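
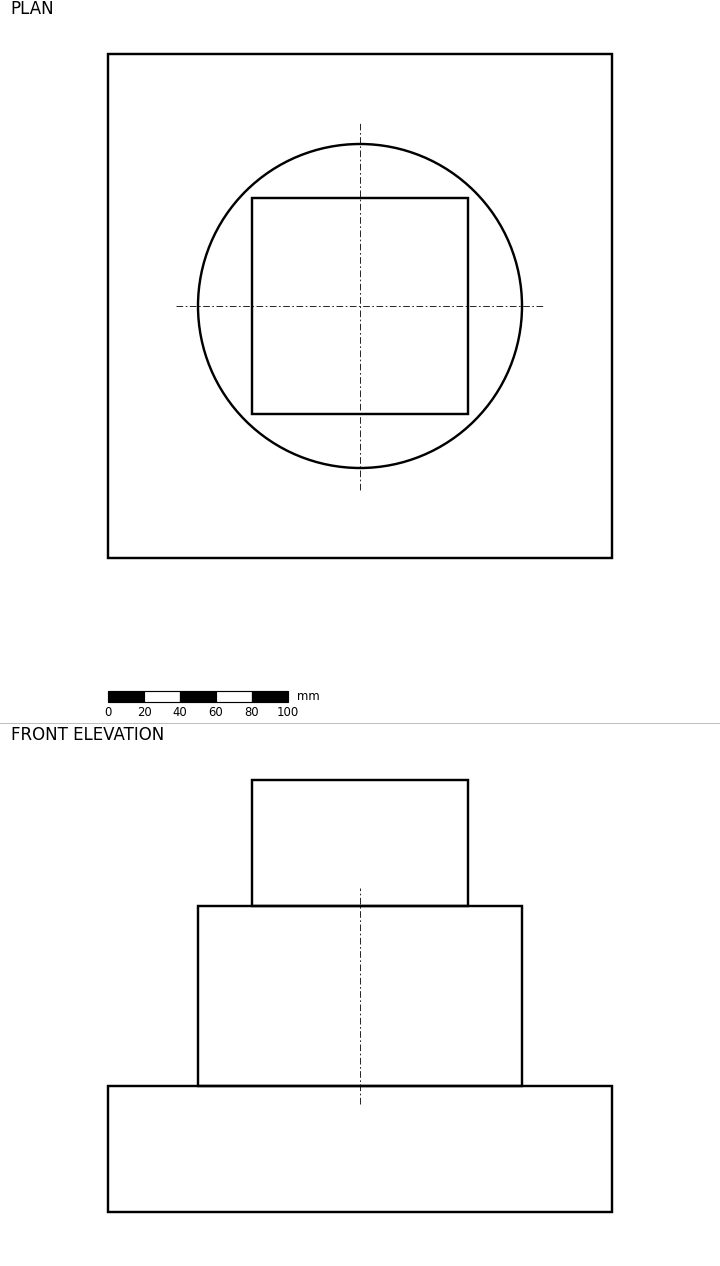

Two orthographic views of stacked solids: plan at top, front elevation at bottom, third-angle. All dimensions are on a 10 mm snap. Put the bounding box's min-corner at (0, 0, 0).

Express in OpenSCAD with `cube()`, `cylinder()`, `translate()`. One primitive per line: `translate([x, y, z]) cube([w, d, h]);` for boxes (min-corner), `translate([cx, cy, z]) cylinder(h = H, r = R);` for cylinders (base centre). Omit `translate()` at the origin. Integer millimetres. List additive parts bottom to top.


cube([280, 280, 70]);
translate([140, 140, 70]) cylinder(h = 100, r = 90);
translate([80, 80, 170]) cube([120, 120, 70]);


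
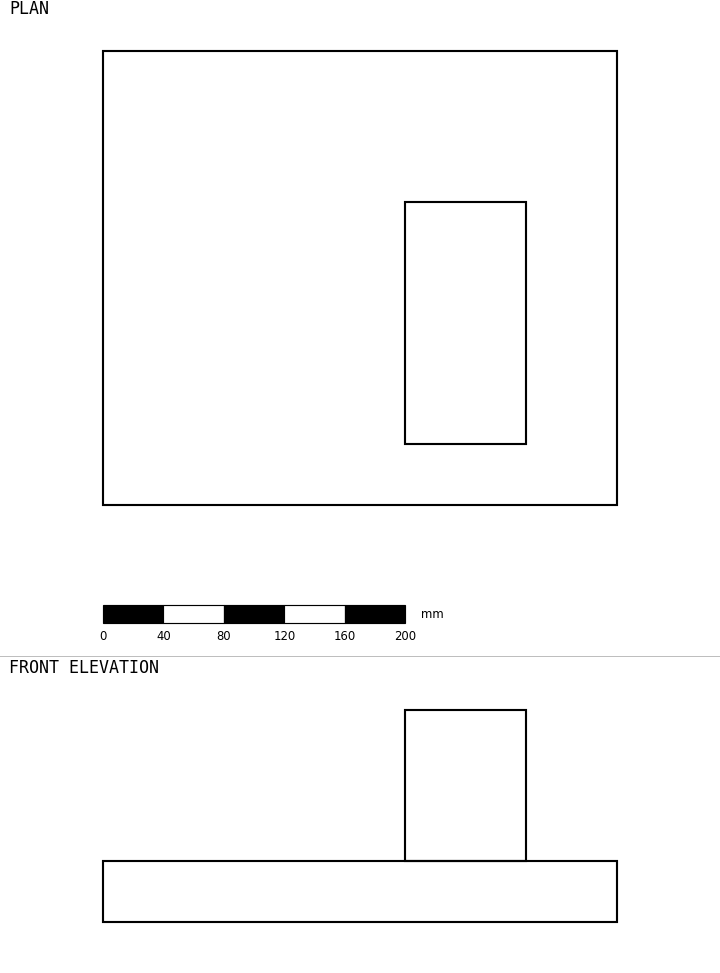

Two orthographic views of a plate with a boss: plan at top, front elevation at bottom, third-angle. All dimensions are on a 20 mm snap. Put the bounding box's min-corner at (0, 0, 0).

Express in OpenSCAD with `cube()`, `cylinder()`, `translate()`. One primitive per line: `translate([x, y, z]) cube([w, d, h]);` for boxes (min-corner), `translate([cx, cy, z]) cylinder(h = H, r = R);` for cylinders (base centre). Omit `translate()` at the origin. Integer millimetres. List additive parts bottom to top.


cube([340, 300, 40]);
translate([200, 40, 40]) cube([80, 160, 100]);


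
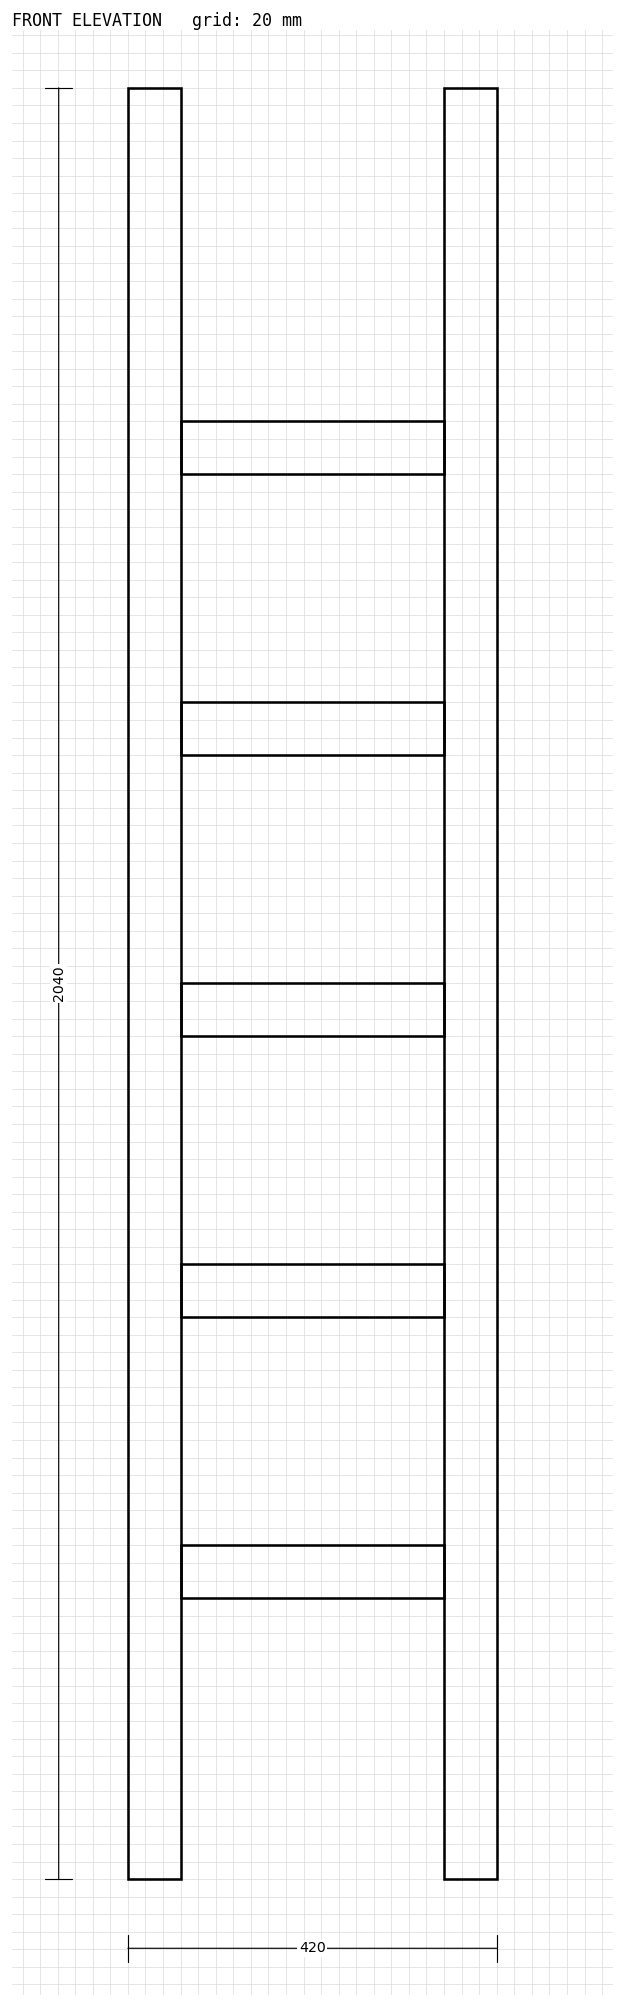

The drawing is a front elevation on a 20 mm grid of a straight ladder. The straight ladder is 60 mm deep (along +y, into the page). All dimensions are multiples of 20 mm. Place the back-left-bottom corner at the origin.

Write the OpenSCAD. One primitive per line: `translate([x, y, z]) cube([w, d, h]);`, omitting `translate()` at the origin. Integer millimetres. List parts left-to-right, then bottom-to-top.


cube([60, 60, 2040]);
translate([60, 0, 320]) cube([300, 60, 60]);
translate([60, 0, 640]) cube([300, 60, 60]);
translate([60, 0, 960]) cube([300, 60, 60]);
translate([60, 0, 1280]) cube([300, 60, 60]);
translate([60, 0, 1600]) cube([300, 60, 60]);
translate([360, 0, 0]) cube([60, 60, 2040]);


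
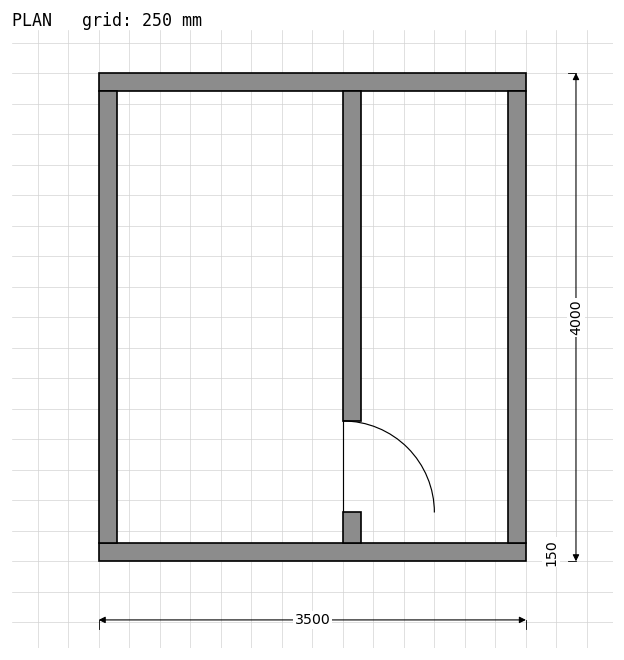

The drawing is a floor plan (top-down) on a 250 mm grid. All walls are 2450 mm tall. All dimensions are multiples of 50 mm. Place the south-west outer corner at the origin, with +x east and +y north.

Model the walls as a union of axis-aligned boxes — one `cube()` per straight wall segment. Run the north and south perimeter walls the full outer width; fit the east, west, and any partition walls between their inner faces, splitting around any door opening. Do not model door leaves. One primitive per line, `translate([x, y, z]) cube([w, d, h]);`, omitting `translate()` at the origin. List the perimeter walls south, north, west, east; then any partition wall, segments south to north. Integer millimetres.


cube([3500, 150, 2450]);
translate([0, 3850, 0]) cube([3500, 150, 2450]);
translate([0, 150, 0]) cube([150, 3700, 2450]);
translate([3350, 150, 0]) cube([150, 3700, 2450]);
translate([2000, 150, 0]) cube([150, 250, 2450]);
translate([2000, 1150, 0]) cube([150, 2700, 2450]);


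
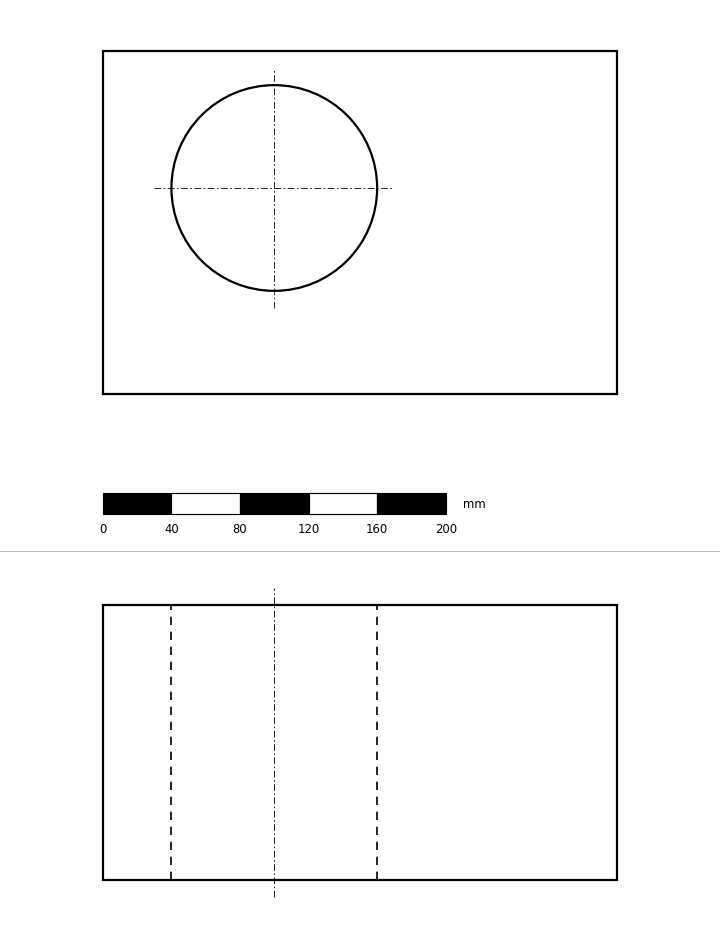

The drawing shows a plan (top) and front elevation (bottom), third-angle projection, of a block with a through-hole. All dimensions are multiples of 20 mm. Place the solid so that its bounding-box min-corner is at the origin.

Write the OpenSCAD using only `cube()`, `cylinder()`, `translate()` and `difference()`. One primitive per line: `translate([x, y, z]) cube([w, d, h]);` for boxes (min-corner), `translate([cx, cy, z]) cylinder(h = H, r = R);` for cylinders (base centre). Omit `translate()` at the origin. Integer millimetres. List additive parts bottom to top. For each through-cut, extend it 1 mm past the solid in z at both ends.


difference() {
  cube([300, 200, 160]);
  translate([100, 120, -1]) cylinder(h = 162, r = 60);
}


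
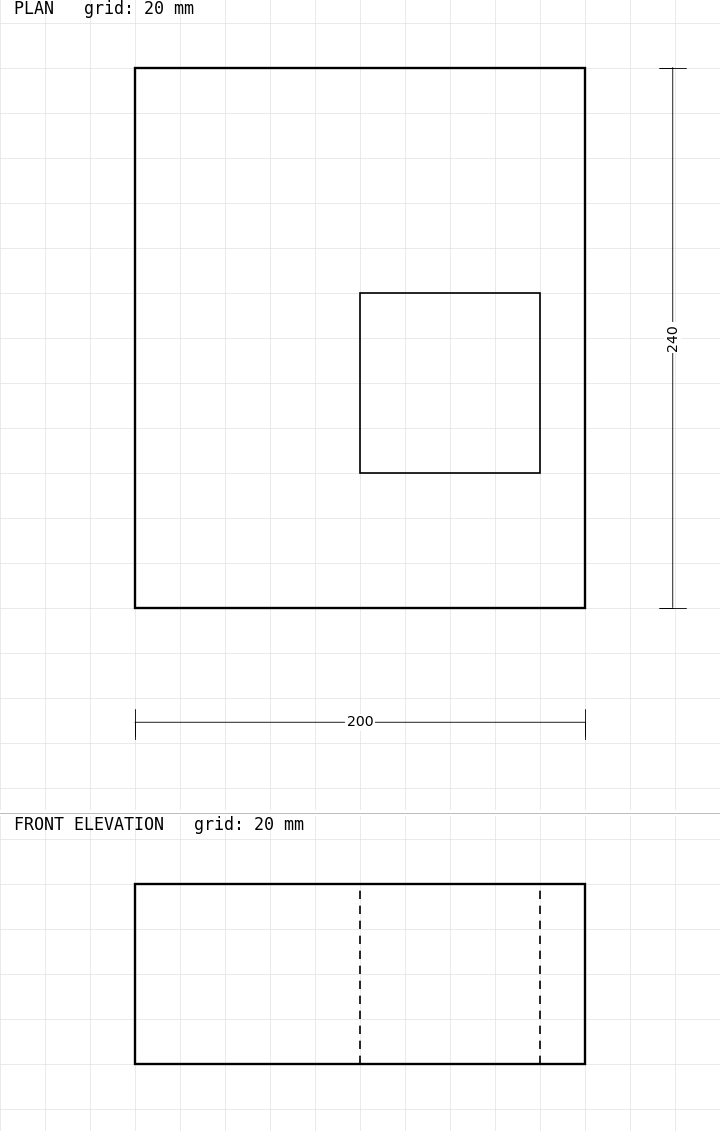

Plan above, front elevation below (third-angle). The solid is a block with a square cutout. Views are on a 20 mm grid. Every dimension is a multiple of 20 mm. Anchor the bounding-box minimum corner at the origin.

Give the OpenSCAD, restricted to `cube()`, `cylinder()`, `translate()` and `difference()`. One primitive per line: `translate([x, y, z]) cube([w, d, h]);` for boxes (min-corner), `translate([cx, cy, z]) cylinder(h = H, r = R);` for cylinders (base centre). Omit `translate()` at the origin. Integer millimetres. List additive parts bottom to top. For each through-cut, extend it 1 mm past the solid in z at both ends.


difference() {
  cube([200, 240, 80]);
  translate([100, 60, -1]) cube([80, 80, 82]);
}


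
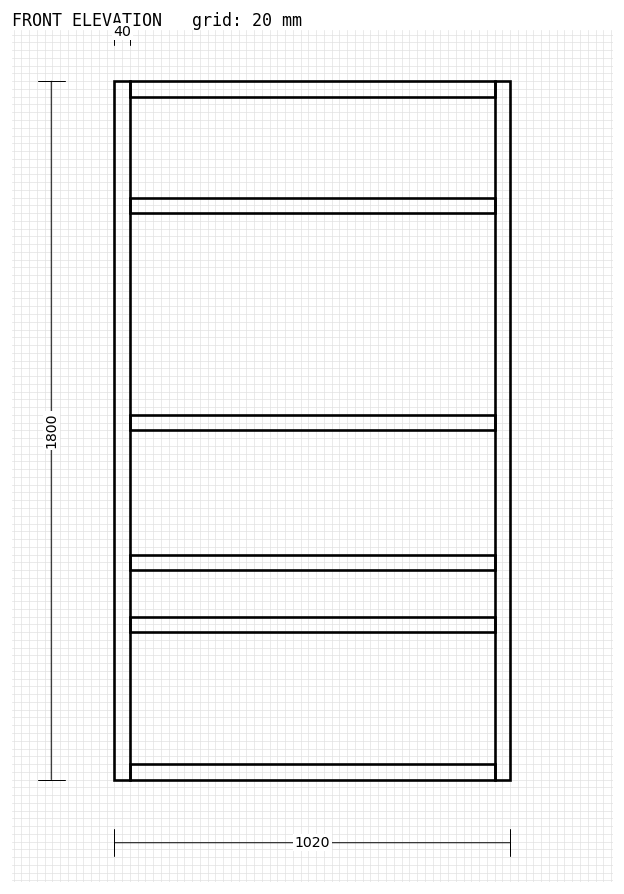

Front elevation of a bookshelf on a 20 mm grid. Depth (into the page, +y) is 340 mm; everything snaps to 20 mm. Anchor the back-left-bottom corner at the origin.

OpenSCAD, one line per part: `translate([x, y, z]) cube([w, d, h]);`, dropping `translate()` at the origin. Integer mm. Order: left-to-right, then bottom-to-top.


cube([40, 340, 1800]);
translate([40, 0, 0]) cube([940, 340, 40]);
translate([40, 0, 380]) cube([940, 340, 40]);
translate([40, 0, 540]) cube([940, 340, 40]);
translate([40, 0, 900]) cube([940, 340, 40]);
translate([40, 0, 1460]) cube([940, 340, 40]);
translate([40, 0, 1760]) cube([940, 340, 40]);
translate([980, 0, 0]) cube([40, 340, 1800]);


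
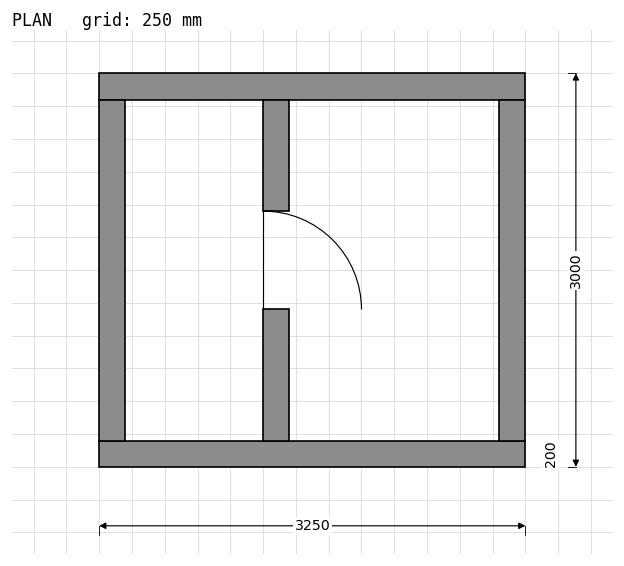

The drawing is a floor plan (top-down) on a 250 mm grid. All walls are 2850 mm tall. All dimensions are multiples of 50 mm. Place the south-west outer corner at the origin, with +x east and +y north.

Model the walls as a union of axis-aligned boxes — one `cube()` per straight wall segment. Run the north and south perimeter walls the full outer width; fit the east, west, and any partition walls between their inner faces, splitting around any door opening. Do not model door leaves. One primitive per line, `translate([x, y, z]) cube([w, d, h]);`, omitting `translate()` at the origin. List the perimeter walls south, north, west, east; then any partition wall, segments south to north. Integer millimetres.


cube([3250, 200, 2850]);
translate([0, 2800, 0]) cube([3250, 200, 2850]);
translate([0, 200, 0]) cube([200, 2600, 2850]);
translate([3050, 200, 0]) cube([200, 2600, 2850]);
translate([1250, 200, 0]) cube([200, 1000, 2850]);
translate([1250, 1950, 0]) cube([200, 850, 2850]);


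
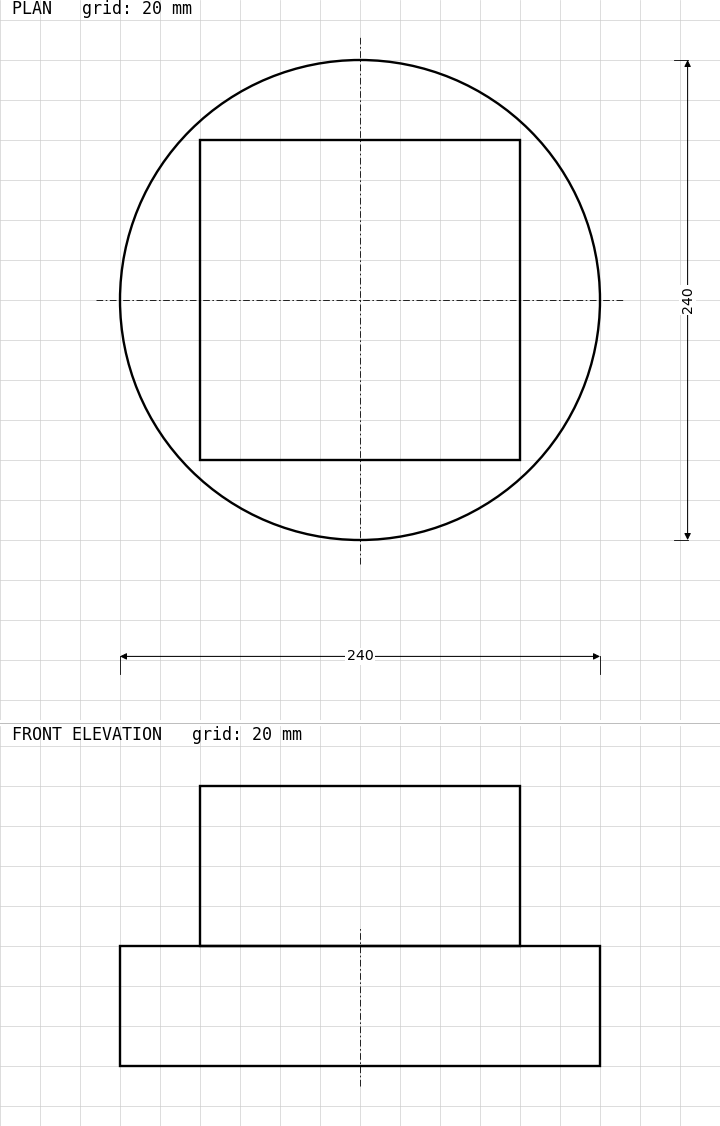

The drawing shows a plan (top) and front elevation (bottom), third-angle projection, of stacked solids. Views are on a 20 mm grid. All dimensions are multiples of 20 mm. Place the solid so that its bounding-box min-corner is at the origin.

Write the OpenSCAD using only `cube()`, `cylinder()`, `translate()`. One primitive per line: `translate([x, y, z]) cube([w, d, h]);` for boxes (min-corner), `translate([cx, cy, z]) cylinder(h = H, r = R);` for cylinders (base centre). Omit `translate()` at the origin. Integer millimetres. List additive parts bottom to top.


translate([120, 120, 0]) cylinder(h = 60, r = 120);
translate([40, 40, 60]) cube([160, 160, 80]);


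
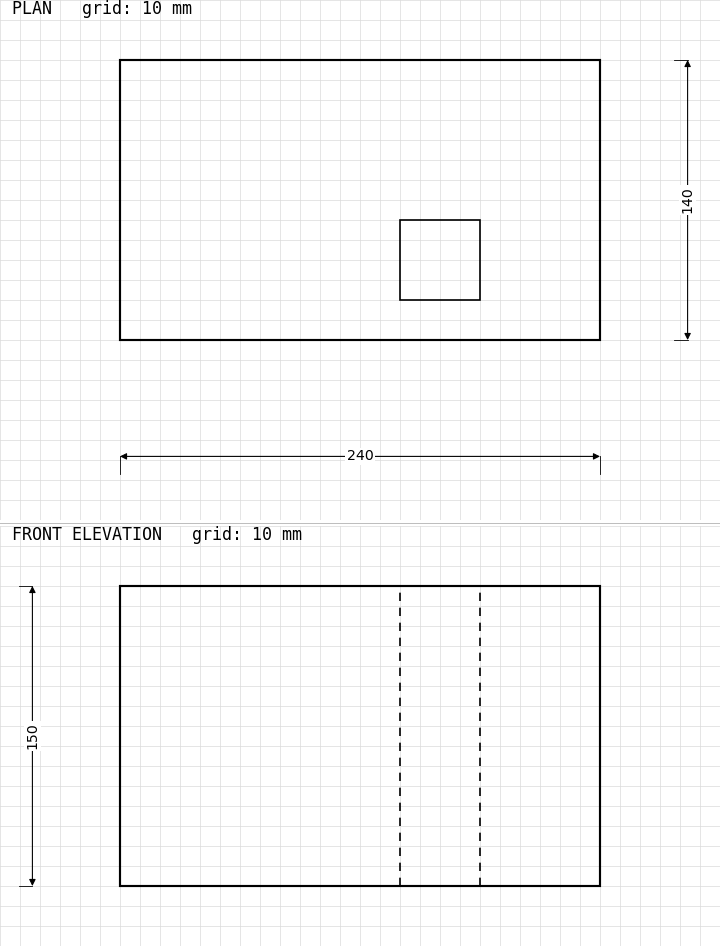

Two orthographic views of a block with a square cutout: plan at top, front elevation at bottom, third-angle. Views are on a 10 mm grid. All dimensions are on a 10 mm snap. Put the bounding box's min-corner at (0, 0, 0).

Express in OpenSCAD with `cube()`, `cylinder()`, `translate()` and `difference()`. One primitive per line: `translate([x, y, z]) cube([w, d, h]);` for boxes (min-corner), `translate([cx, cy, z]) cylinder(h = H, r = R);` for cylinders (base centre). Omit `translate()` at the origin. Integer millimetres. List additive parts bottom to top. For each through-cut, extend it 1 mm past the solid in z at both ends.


difference() {
  cube([240, 140, 150]);
  translate([140, 20, -1]) cube([40, 40, 152]);
}


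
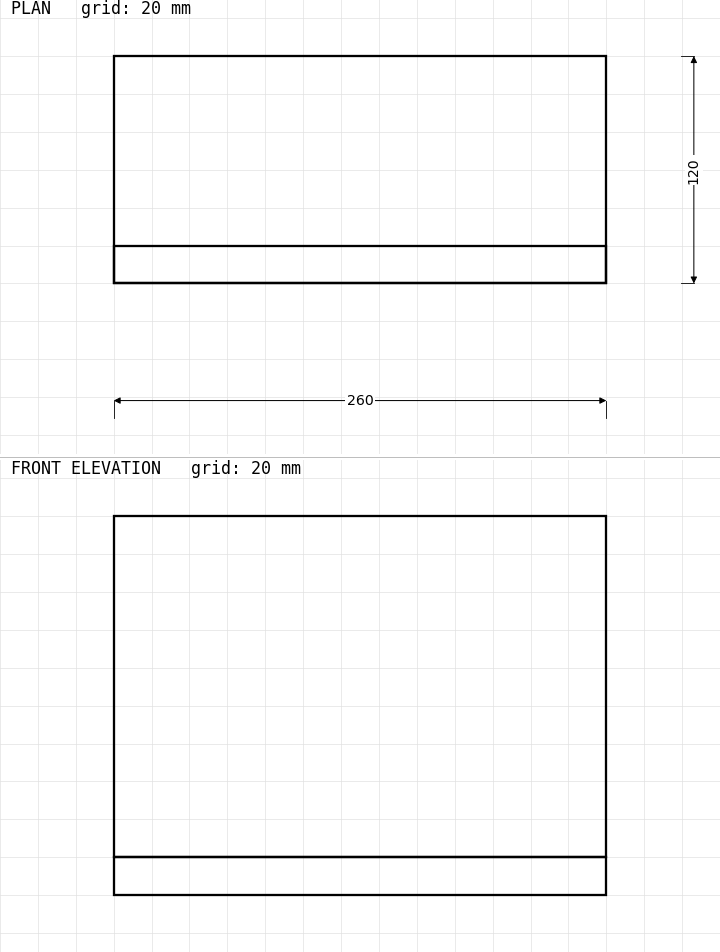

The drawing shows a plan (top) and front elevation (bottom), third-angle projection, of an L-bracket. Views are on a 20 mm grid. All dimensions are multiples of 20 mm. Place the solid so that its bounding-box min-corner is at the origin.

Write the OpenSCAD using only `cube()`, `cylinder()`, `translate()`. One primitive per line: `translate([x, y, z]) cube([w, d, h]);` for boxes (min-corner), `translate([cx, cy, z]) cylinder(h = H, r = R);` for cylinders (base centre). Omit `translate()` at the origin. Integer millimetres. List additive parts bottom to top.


cube([260, 120, 20]);
translate([0, 0, 20]) cube([260, 20, 180]);


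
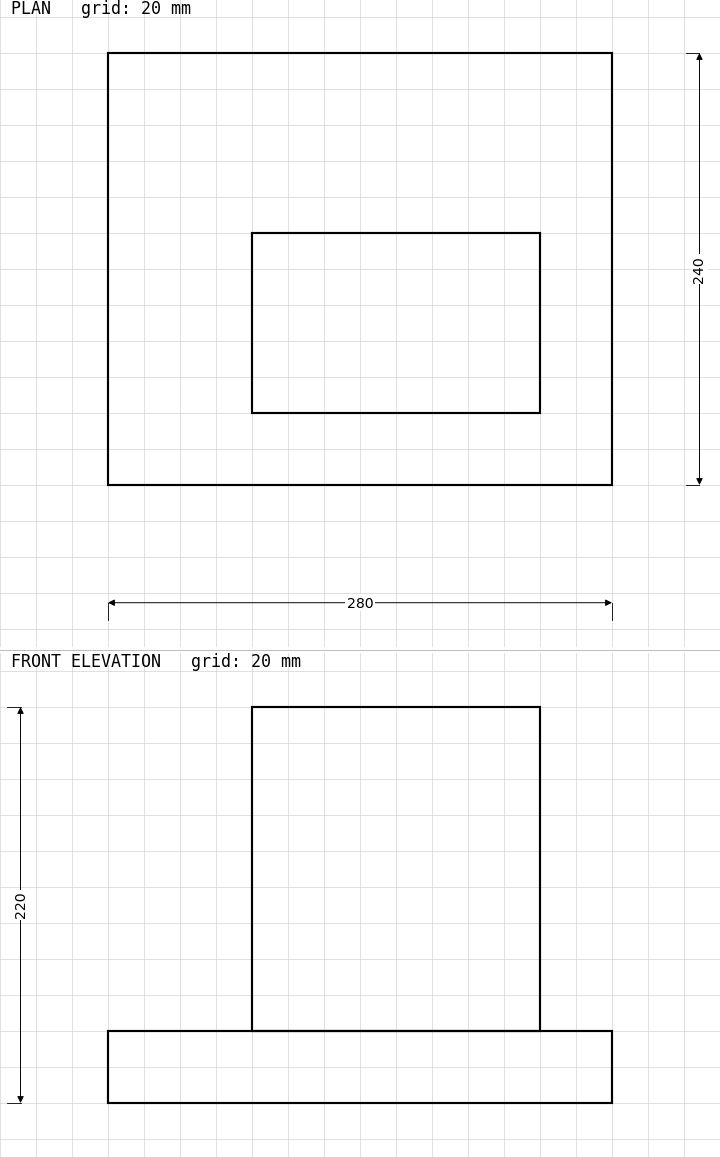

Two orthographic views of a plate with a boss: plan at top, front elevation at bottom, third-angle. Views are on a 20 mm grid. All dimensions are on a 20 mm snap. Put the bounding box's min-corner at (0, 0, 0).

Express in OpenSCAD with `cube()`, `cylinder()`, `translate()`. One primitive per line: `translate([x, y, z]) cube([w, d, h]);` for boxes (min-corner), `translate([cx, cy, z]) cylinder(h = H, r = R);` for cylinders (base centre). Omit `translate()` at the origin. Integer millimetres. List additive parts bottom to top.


cube([280, 240, 40]);
translate([80, 40, 40]) cube([160, 100, 180]);


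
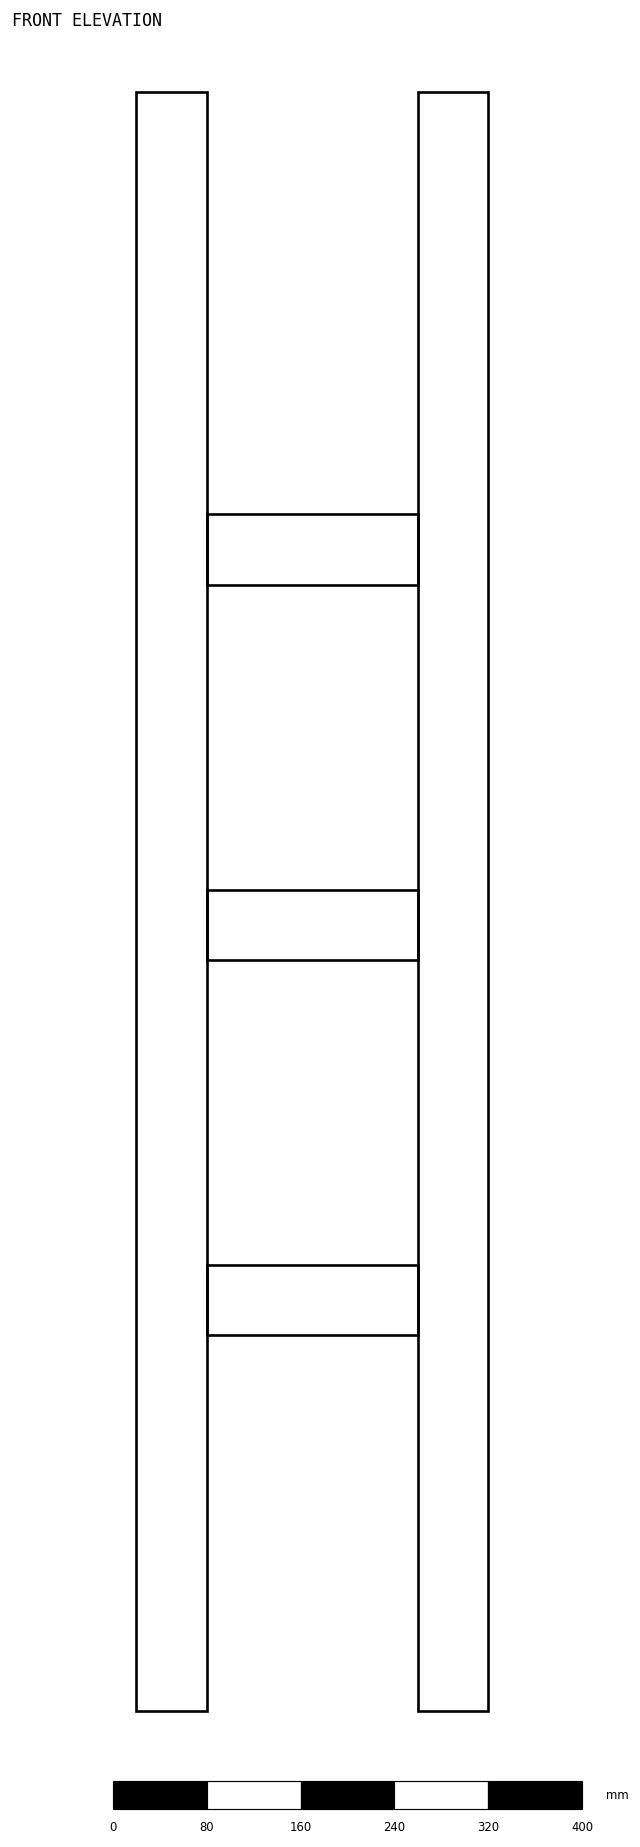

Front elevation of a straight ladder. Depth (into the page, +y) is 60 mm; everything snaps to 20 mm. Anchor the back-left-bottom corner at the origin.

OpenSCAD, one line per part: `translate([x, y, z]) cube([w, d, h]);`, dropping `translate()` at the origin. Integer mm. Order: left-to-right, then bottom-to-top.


cube([60, 60, 1380]);
translate([60, 0, 320]) cube([180, 60, 60]);
translate([60, 0, 640]) cube([180, 60, 60]);
translate([60, 0, 960]) cube([180, 60, 60]);
translate([240, 0, 0]) cube([60, 60, 1380]);


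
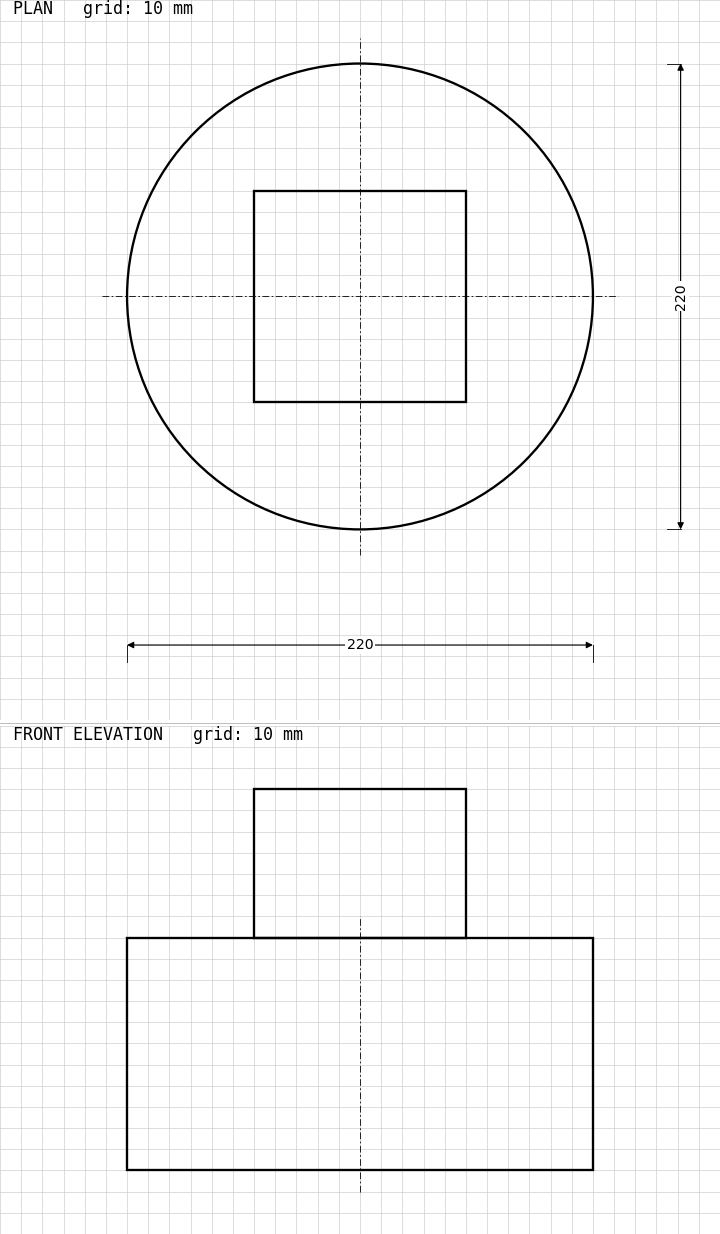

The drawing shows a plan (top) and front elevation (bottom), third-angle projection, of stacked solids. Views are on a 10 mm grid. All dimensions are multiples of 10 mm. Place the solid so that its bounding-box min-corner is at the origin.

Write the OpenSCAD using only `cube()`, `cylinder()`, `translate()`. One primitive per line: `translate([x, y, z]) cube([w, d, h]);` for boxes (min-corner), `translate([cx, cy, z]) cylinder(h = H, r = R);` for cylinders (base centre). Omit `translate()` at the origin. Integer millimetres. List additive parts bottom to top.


translate([110, 110, 0]) cylinder(h = 110, r = 110);
translate([60, 60, 110]) cube([100, 100, 70]);


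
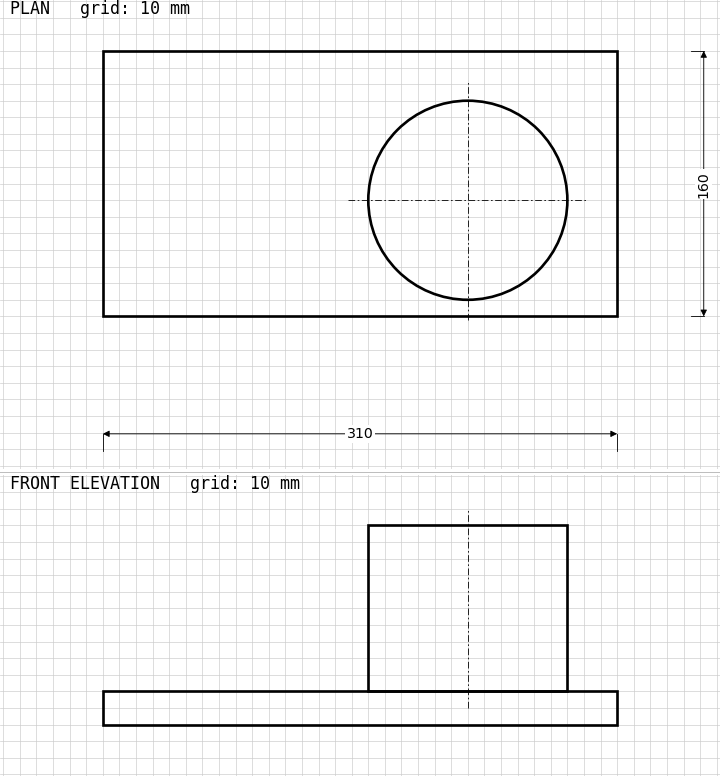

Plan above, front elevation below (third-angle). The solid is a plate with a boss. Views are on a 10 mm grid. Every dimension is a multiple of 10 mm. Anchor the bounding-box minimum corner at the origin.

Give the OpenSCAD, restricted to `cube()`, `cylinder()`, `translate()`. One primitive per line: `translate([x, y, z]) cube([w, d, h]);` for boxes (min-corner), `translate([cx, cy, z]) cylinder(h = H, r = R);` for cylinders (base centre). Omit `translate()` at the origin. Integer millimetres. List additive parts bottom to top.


cube([310, 160, 20]);
translate([220, 70, 20]) cylinder(h = 100, r = 60);


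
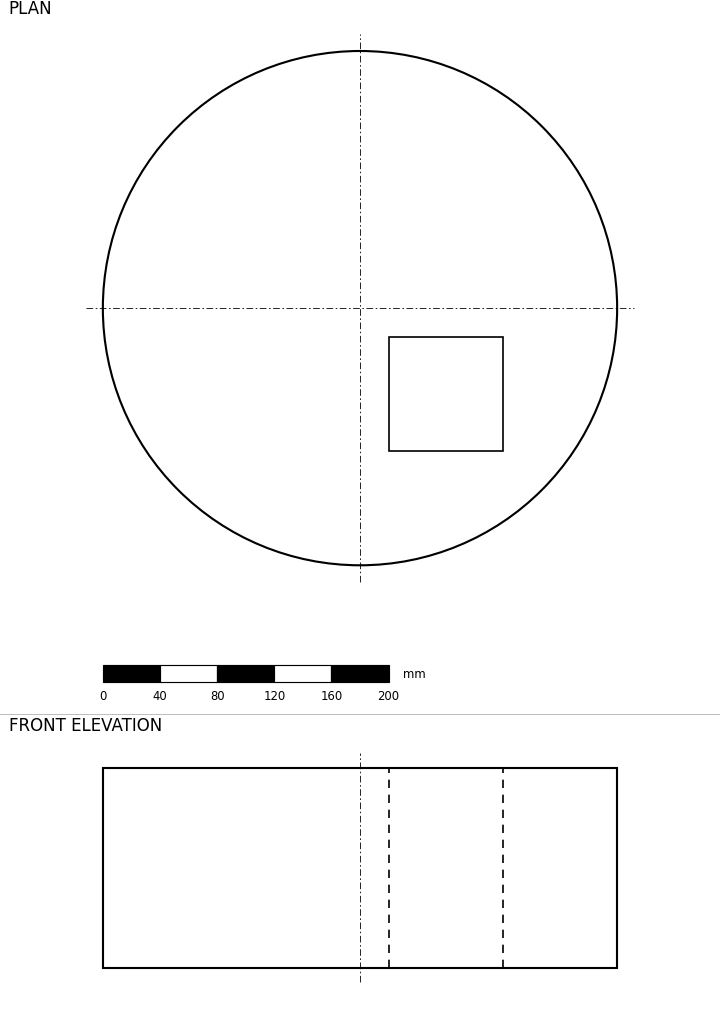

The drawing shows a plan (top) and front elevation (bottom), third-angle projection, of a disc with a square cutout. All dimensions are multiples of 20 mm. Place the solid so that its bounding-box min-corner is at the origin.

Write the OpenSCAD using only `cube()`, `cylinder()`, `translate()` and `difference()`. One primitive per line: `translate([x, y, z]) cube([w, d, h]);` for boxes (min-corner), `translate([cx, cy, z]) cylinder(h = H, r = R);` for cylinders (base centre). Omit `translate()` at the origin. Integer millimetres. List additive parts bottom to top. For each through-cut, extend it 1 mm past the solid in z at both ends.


difference() {
  translate([180, 180, 0]) cylinder(h = 140, r = 180);
  translate([200, 80, -1]) cube([80, 80, 142]);
}


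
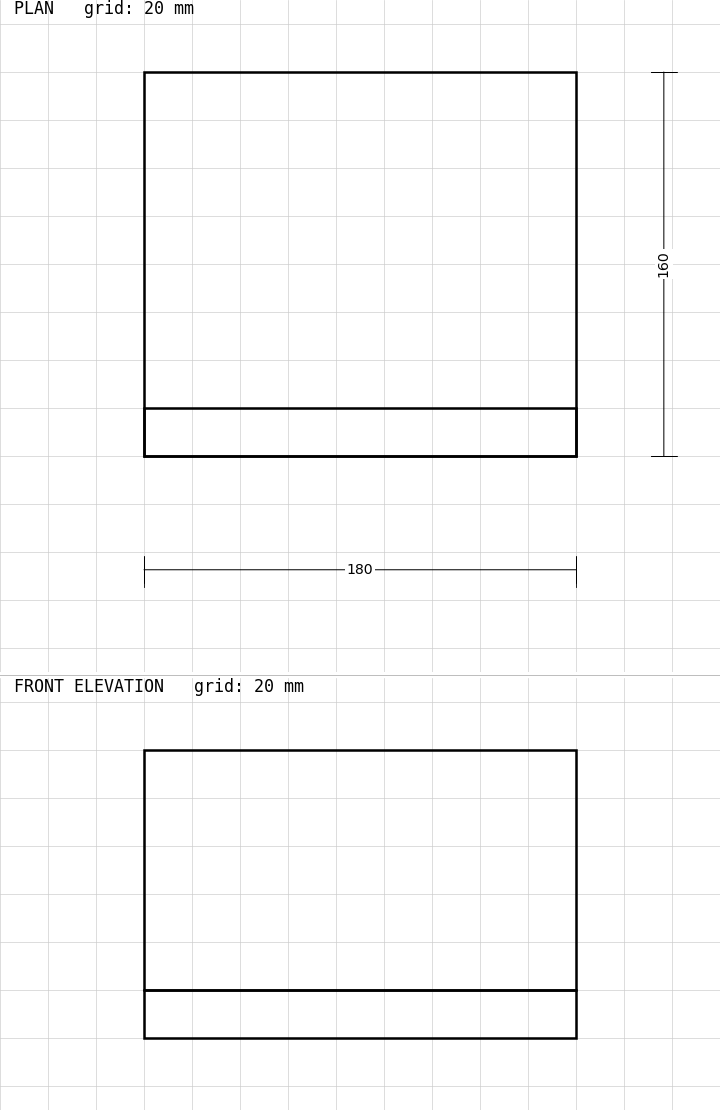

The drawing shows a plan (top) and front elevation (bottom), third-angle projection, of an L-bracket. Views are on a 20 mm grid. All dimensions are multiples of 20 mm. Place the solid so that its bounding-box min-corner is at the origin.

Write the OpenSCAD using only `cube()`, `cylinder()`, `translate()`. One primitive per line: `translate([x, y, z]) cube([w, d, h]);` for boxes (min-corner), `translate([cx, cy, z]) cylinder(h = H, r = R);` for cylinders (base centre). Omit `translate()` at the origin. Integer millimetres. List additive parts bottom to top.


cube([180, 160, 20]);
translate([0, 0, 20]) cube([180, 20, 100]);


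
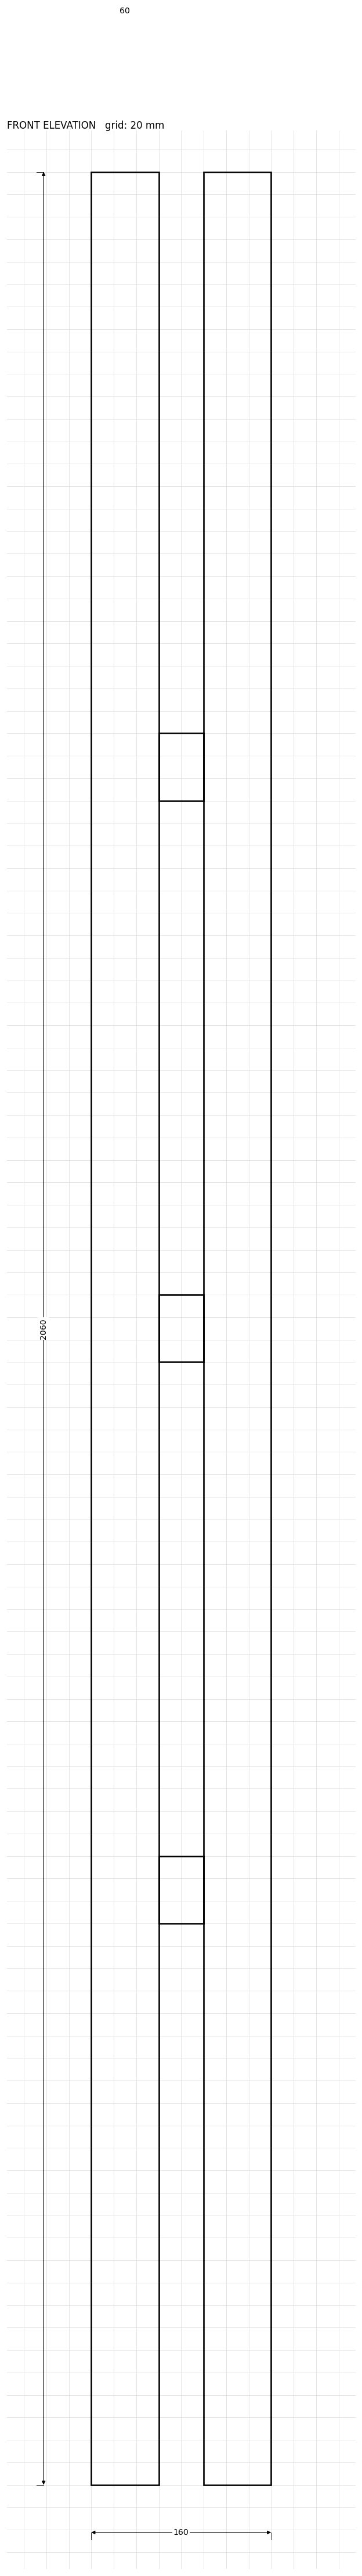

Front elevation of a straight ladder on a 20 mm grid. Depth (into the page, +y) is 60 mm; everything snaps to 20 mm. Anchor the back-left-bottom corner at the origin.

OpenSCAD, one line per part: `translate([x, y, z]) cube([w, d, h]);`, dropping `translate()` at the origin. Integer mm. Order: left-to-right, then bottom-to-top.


cube([60, 60, 2060]);
translate([60, 0, 500]) cube([40, 60, 60]);
translate([60, 0, 1000]) cube([40, 60, 60]);
translate([60, 0, 1500]) cube([40, 60, 60]);
translate([100, 0, 0]) cube([60, 60, 2060]);


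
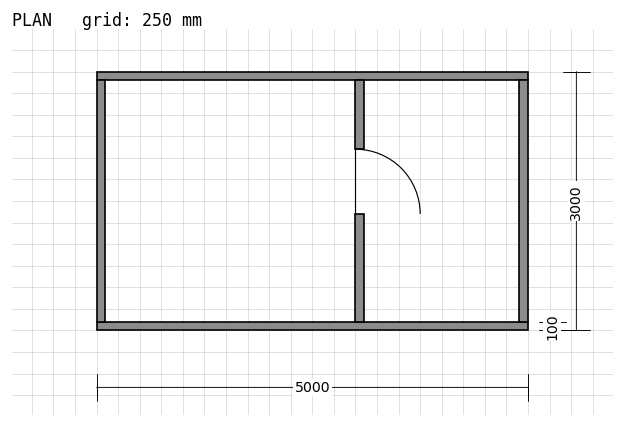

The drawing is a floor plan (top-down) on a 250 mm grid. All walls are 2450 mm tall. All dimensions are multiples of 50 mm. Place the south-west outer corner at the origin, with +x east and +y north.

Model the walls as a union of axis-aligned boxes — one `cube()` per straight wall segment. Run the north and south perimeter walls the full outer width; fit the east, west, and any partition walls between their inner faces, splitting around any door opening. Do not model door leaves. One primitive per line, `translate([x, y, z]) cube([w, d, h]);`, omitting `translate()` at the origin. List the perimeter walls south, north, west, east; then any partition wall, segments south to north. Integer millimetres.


cube([5000, 100, 2450]);
translate([0, 2900, 0]) cube([5000, 100, 2450]);
translate([0, 100, 0]) cube([100, 2800, 2450]);
translate([4900, 100, 0]) cube([100, 2800, 2450]);
translate([3000, 100, 0]) cube([100, 1250, 2450]);
translate([3000, 2100, 0]) cube([100, 800, 2450]);


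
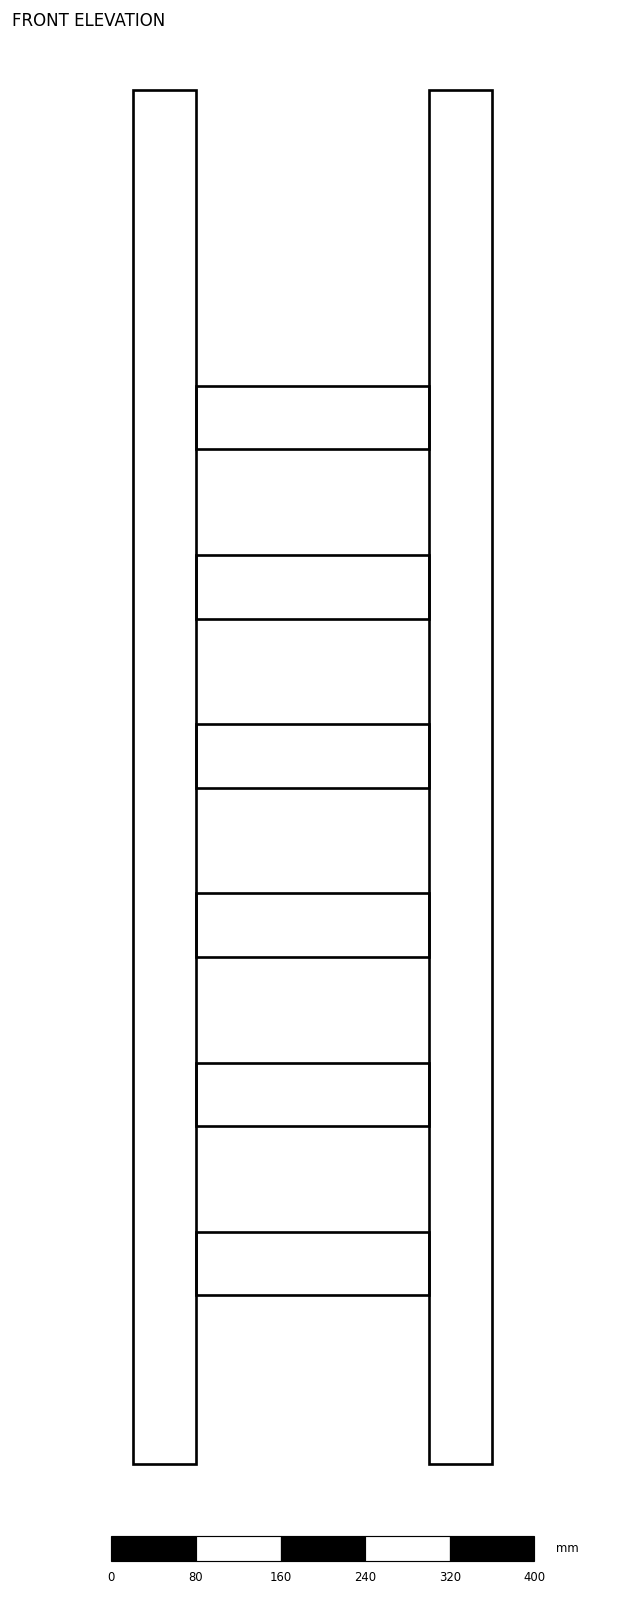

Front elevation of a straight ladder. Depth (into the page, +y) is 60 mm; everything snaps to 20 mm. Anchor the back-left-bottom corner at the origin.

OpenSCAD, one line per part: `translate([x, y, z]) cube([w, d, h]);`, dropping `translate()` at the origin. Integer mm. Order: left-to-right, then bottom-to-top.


cube([60, 60, 1300]);
translate([60, 0, 160]) cube([220, 60, 60]);
translate([60, 0, 320]) cube([220, 60, 60]);
translate([60, 0, 480]) cube([220, 60, 60]);
translate([60, 0, 640]) cube([220, 60, 60]);
translate([60, 0, 800]) cube([220, 60, 60]);
translate([60, 0, 960]) cube([220, 60, 60]);
translate([280, 0, 0]) cube([60, 60, 1300]);


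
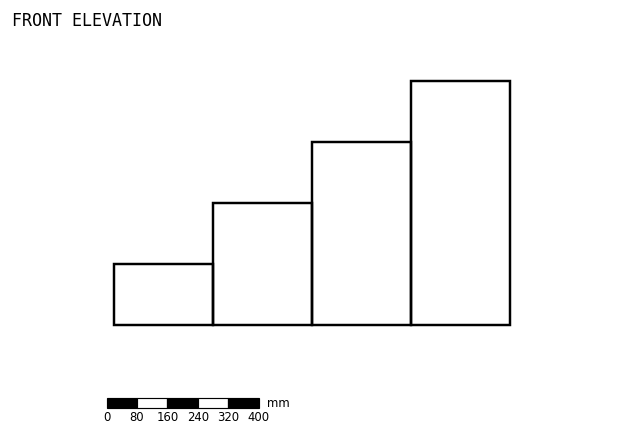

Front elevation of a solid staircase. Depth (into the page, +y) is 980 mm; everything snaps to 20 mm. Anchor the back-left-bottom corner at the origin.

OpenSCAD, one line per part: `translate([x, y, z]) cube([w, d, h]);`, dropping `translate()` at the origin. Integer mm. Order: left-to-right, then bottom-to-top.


cube([260, 980, 160]);
translate([260, 0, 0]) cube([260, 980, 320]);
translate([520, 0, 0]) cube([260, 980, 480]);
translate([780, 0, 0]) cube([260, 980, 640]);


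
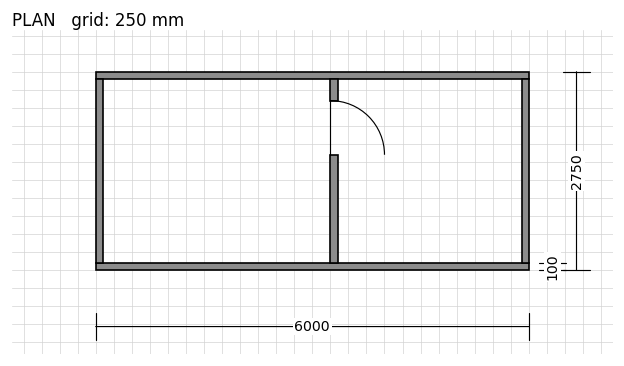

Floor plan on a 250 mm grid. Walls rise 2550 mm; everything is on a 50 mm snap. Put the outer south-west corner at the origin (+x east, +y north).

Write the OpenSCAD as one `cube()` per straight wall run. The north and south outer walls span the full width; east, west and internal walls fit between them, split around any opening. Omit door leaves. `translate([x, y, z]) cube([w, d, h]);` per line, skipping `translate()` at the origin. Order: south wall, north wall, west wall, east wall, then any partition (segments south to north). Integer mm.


cube([6000, 100, 2550]);
translate([0, 2650, 0]) cube([6000, 100, 2550]);
translate([0, 100, 0]) cube([100, 2550, 2550]);
translate([5900, 100, 0]) cube([100, 2550, 2550]);
translate([3250, 100, 0]) cube([100, 1500, 2550]);
translate([3250, 2350, 0]) cube([100, 300, 2550]);


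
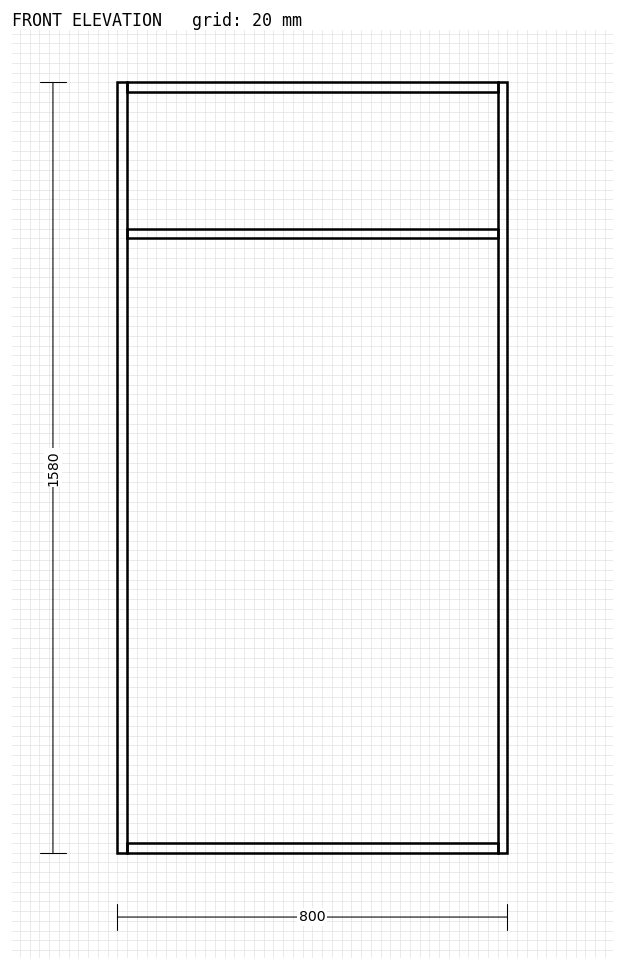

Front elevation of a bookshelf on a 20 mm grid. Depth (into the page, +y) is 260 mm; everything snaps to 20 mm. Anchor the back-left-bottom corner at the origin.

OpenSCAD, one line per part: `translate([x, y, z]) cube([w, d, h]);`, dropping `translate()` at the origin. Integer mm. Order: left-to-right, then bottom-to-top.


cube([20, 260, 1580]);
translate([20, 0, 0]) cube([760, 260, 20]);
translate([20, 0, 1260]) cube([760, 260, 20]);
translate([20, 0, 1560]) cube([760, 260, 20]);
translate([780, 0, 0]) cube([20, 260, 1580]);


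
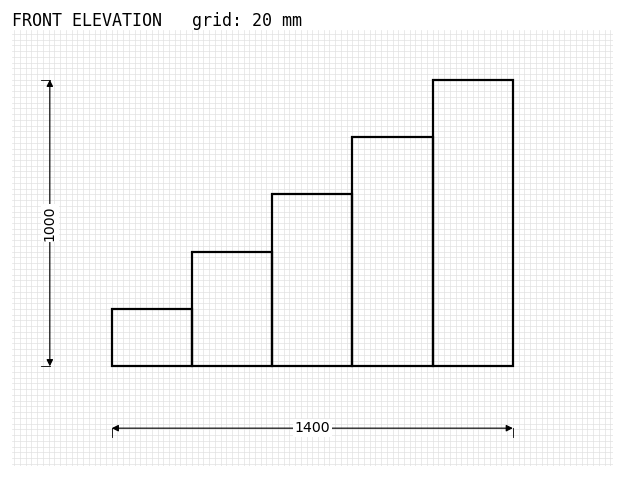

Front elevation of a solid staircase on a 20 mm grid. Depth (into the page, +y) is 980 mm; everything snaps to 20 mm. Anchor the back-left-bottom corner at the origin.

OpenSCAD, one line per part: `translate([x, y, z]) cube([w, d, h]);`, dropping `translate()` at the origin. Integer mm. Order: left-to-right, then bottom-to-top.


cube([280, 980, 200]);
translate([280, 0, 0]) cube([280, 980, 400]);
translate([560, 0, 0]) cube([280, 980, 600]);
translate([840, 0, 0]) cube([280, 980, 800]);
translate([1120, 0, 0]) cube([280, 980, 1000]);


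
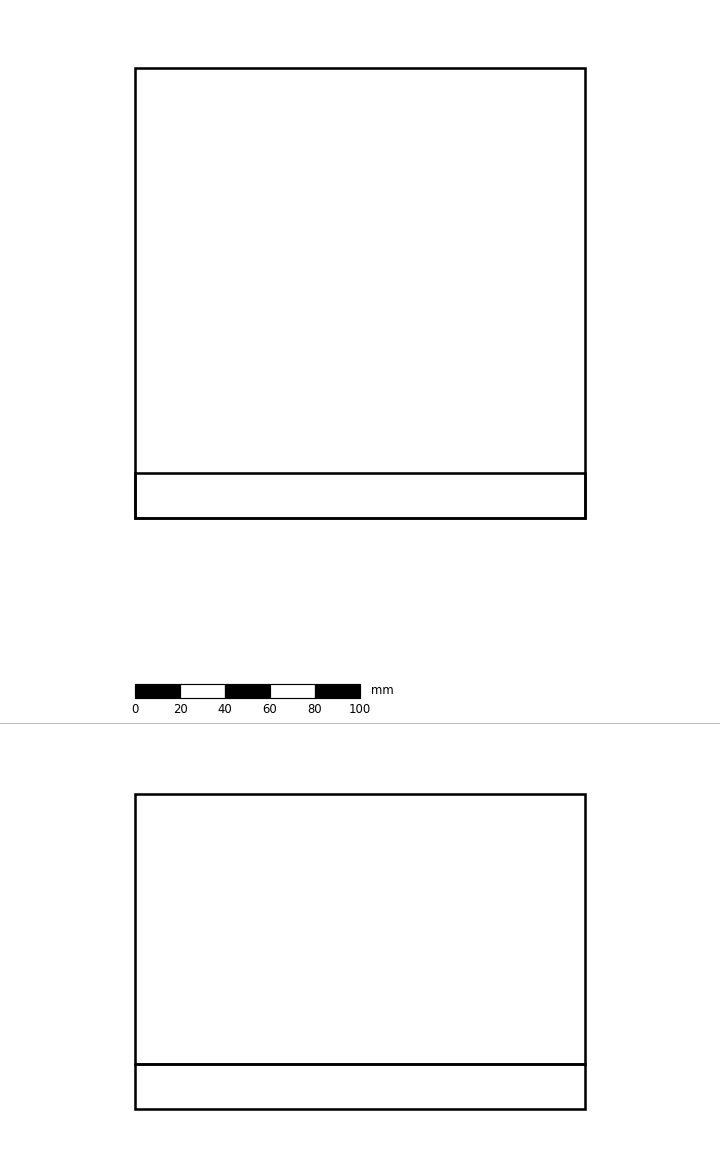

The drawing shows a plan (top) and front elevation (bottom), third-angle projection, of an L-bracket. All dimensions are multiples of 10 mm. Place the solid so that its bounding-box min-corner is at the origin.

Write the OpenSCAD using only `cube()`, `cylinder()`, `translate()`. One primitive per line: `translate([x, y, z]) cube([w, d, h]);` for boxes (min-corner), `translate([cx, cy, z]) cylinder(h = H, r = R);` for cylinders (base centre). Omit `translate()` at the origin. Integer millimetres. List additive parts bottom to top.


cube([200, 200, 20]);
translate([0, 0, 20]) cube([200, 20, 120]);


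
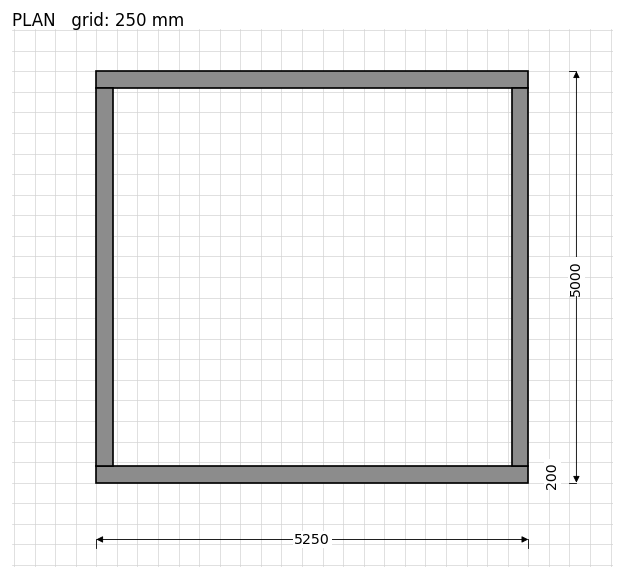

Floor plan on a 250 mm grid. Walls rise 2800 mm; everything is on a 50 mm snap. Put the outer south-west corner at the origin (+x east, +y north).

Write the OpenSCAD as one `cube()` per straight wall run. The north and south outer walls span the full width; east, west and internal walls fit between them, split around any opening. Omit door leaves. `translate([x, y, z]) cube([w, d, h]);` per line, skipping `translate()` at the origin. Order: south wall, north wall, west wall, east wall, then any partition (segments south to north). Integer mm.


cube([5250, 200, 2800]);
translate([0, 4800, 0]) cube([5250, 200, 2800]);
translate([0, 200, 0]) cube([200, 4600, 2800]);
translate([5050, 200, 0]) cube([200, 4600, 2800]);


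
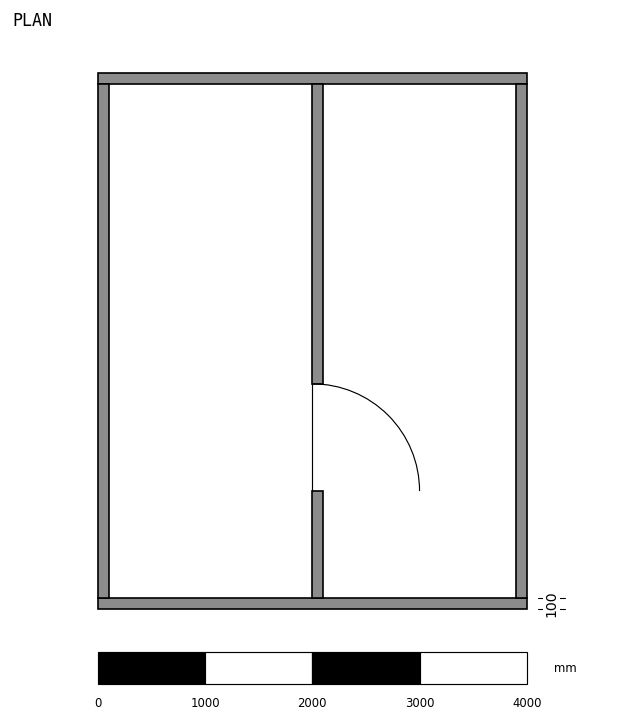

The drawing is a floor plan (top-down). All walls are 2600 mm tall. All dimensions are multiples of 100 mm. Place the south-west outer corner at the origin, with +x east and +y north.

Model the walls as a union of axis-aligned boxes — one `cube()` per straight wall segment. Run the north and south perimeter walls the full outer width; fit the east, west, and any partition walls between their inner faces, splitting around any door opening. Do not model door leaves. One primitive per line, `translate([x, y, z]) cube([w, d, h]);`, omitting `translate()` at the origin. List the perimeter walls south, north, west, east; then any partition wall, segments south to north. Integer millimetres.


cube([4000, 100, 2600]);
translate([0, 4900, 0]) cube([4000, 100, 2600]);
translate([0, 100, 0]) cube([100, 4800, 2600]);
translate([3900, 100, 0]) cube([100, 4800, 2600]);
translate([2000, 100, 0]) cube([100, 1000, 2600]);
translate([2000, 2100, 0]) cube([100, 2800, 2600]);


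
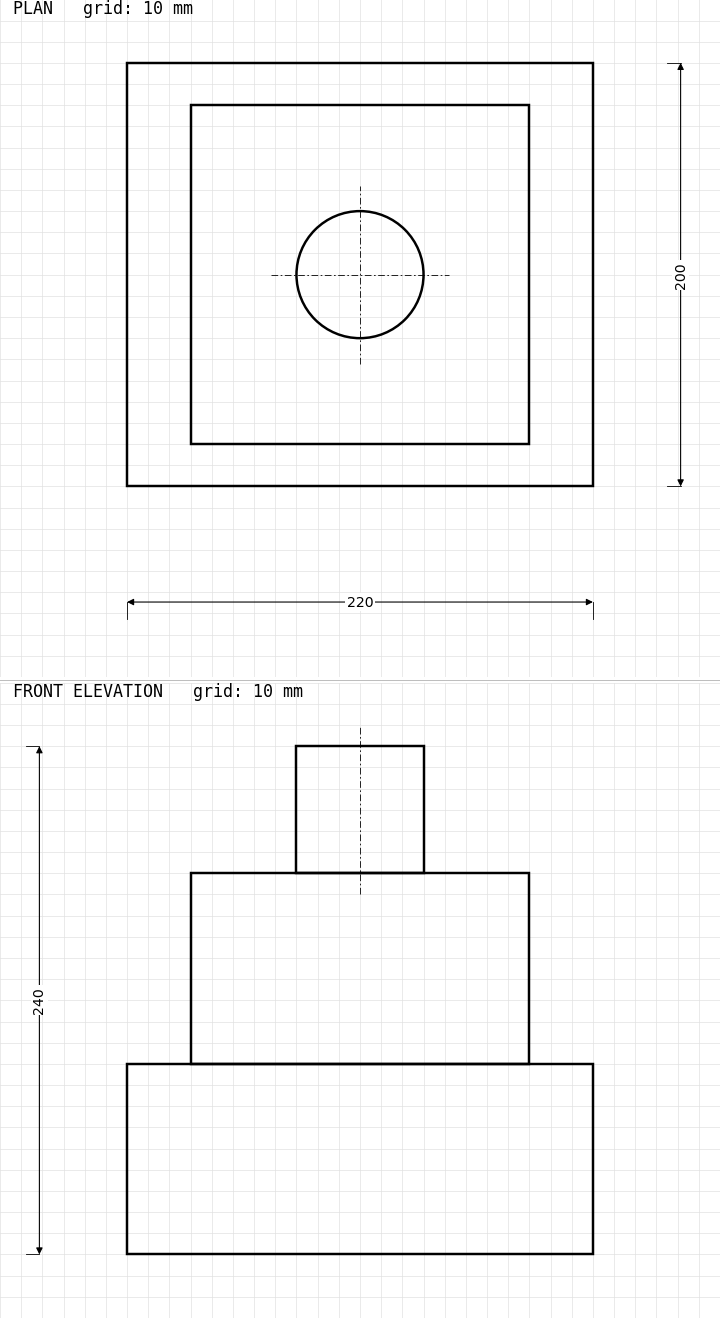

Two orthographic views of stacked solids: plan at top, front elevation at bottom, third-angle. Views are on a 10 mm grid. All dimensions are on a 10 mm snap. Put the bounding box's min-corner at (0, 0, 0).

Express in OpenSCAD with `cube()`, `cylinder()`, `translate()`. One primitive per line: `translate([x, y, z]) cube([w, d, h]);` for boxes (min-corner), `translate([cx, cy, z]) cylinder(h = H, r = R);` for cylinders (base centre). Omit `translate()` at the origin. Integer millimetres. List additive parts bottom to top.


cube([220, 200, 90]);
translate([30, 20, 90]) cube([160, 160, 90]);
translate([110, 100, 180]) cylinder(h = 60, r = 30);


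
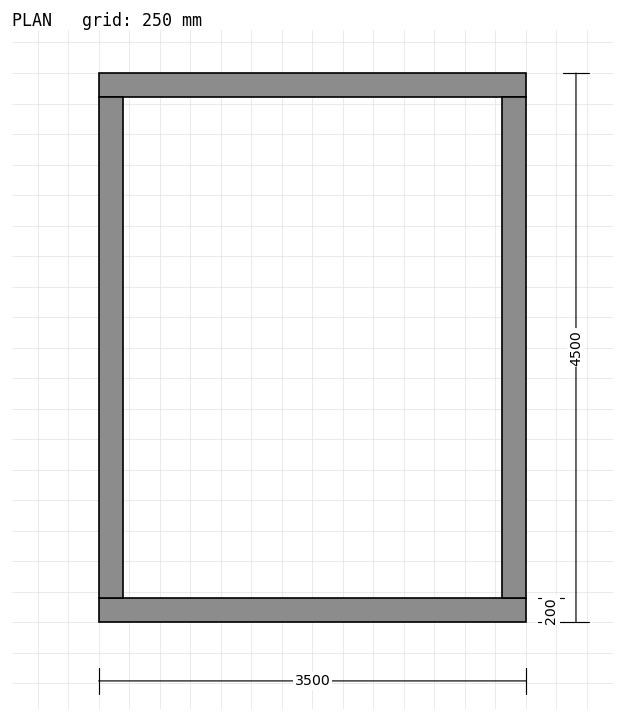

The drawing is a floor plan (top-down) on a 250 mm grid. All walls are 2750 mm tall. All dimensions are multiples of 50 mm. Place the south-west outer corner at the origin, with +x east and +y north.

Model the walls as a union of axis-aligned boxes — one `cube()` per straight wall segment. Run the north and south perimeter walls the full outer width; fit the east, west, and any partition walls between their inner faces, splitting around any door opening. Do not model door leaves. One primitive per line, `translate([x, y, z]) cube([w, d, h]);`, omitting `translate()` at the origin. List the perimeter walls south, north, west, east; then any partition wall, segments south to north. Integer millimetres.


cube([3500, 200, 2750]);
translate([0, 4300, 0]) cube([3500, 200, 2750]);
translate([0, 200, 0]) cube([200, 4100, 2750]);
translate([3300, 200, 0]) cube([200, 4100, 2750]);


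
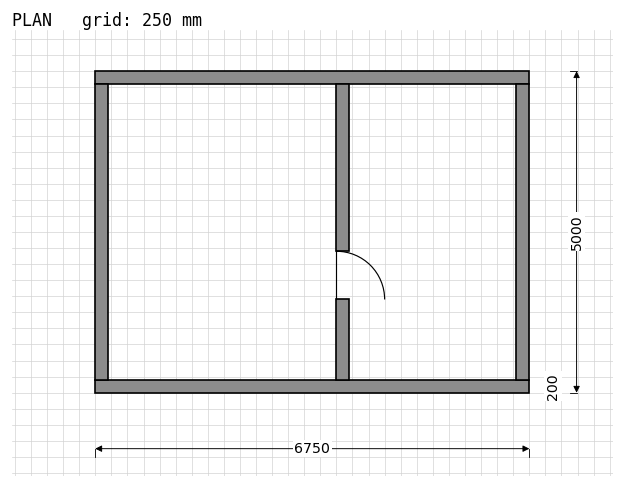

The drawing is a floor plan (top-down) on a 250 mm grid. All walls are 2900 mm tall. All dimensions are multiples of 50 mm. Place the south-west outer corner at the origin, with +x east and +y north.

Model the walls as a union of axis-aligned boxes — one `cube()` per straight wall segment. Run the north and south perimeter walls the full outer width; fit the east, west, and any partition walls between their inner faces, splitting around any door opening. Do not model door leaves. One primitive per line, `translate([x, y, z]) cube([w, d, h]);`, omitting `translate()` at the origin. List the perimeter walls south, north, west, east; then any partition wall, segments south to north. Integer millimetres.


cube([6750, 200, 2900]);
translate([0, 4800, 0]) cube([6750, 200, 2900]);
translate([0, 200, 0]) cube([200, 4600, 2900]);
translate([6550, 200, 0]) cube([200, 4600, 2900]);
translate([3750, 200, 0]) cube([200, 1250, 2900]);
translate([3750, 2200, 0]) cube([200, 2600, 2900]);


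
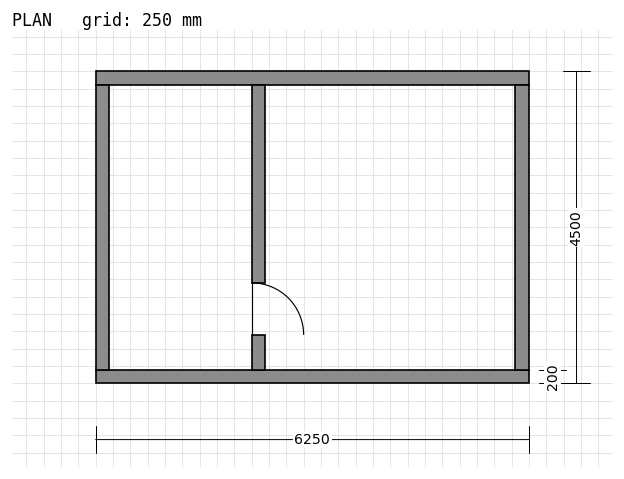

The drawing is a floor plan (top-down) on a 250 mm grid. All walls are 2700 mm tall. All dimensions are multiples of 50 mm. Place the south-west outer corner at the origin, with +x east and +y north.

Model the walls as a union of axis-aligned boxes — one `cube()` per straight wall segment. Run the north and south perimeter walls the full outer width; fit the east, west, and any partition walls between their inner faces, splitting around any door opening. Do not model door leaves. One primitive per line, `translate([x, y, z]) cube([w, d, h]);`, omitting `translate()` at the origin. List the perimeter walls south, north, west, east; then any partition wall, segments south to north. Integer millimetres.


cube([6250, 200, 2700]);
translate([0, 4300, 0]) cube([6250, 200, 2700]);
translate([0, 200, 0]) cube([200, 4100, 2700]);
translate([6050, 200, 0]) cube([200, 4100, 2700]);
translate([2250, 200, 0]) cube([200, 500, 2700]);
translate([2250, 1450, 0]) cube([200, 2850, 2700]);


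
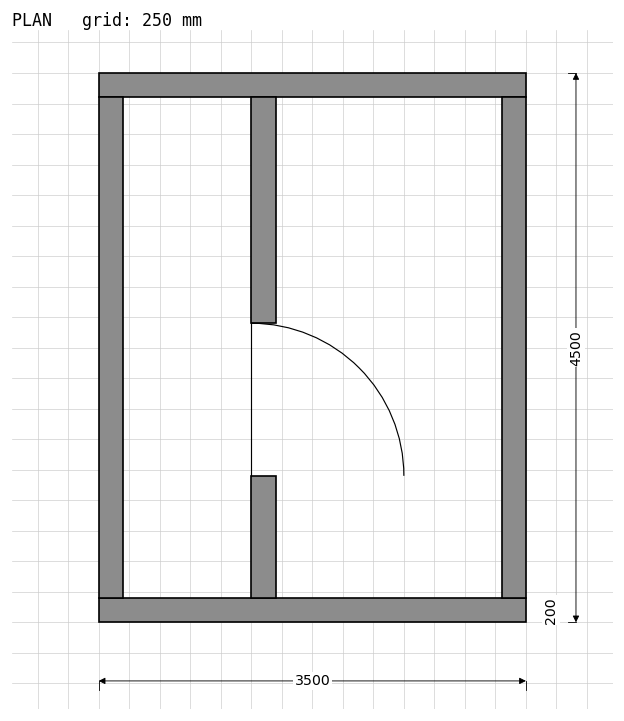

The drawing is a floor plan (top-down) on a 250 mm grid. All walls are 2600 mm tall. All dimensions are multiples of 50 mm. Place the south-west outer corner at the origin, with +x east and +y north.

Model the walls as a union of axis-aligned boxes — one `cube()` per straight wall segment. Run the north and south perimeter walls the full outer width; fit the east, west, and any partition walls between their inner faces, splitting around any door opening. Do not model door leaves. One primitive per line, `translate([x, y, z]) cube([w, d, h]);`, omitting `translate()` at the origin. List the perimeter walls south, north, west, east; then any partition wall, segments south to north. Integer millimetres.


cube([3500, 200, 2600]);
translate([0, 4300, 0]) cube([3500, 200, 2600]);
translate([0, 200, 0]) cube([200, 4100, 2600]);
translate([3300, 200, 0]) cube([200, 4100, 2600]);
translate([1250, 200, 0]) cube([200, 1000, 2600]);
translate([1250, 2450, 0]) cube([200, 1850, 2600]);


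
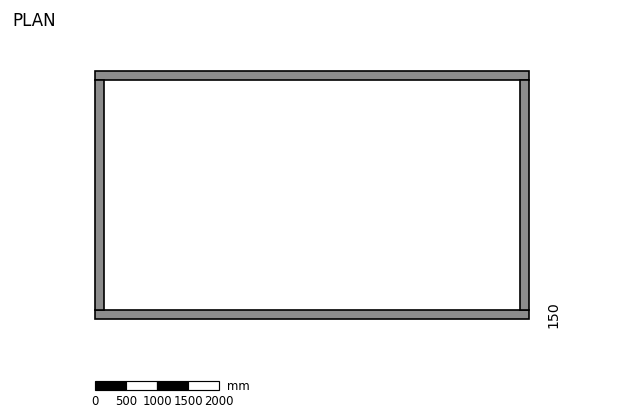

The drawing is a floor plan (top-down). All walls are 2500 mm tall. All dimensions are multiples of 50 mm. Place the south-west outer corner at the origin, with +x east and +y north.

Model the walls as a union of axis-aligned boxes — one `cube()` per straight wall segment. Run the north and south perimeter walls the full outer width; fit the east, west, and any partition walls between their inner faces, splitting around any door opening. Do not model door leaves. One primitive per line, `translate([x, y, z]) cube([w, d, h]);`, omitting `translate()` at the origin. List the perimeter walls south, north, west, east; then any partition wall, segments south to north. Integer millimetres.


cube([7000, 150, 2500]);
translate([0, 3850, 0]) cube([7000, 150, 2500]);
translate([0, 150, 0]) cube([150, 3700, 2500]);
translate([6850, 150, 0]) cube([150, 3700, 2500]);


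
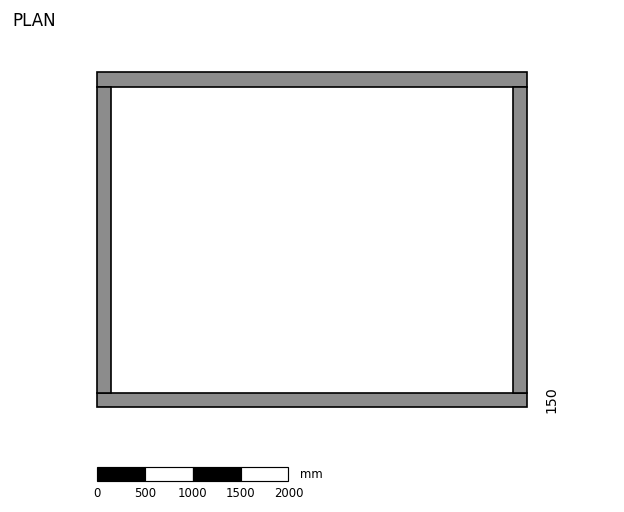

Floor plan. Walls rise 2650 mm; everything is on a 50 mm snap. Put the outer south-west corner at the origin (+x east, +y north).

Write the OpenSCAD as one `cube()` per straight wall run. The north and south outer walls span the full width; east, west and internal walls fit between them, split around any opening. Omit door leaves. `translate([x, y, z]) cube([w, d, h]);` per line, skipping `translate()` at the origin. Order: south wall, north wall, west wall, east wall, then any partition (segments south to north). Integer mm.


cube([4500, 150, 2650]);
translate([0, 3350, 0]) cube([4500, 150, 2650]);
translate([0, 150, 0]) cube([150, 3200, 2650]);
translate([4350, 150, 0]) cube([150, 3200, 2650]);


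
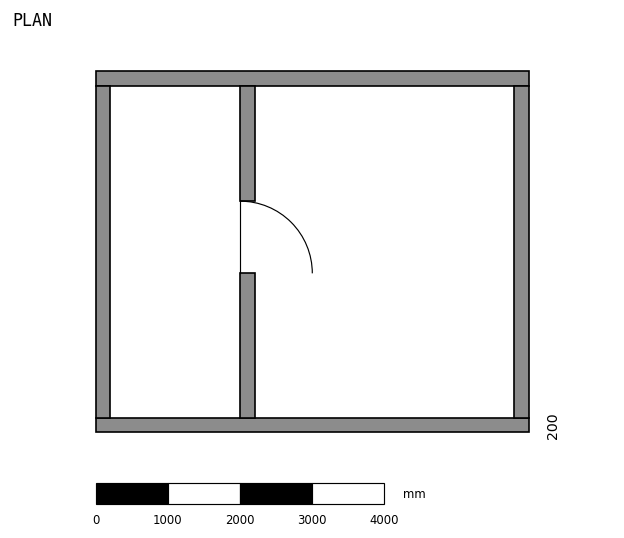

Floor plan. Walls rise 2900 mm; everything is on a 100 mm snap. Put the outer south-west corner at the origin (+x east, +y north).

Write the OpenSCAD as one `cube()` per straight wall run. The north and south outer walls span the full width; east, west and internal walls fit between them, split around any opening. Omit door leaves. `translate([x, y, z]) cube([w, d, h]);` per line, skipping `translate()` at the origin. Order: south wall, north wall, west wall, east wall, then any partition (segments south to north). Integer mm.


cube([6000, 200, 2900]);
translate([0, 4800, 0]) cube([6000, 200, 2900]);
translate([0, 200, 0]) cube([200, 4600, 2900]);
translate([5800, 200, 0]) cube([200, 4600, 2900]);
translate([2000, 200, 0]) cube([200, 2000, 2900]);
translate([2000, 3200, 0]) cube([200, 1600, 2900]);


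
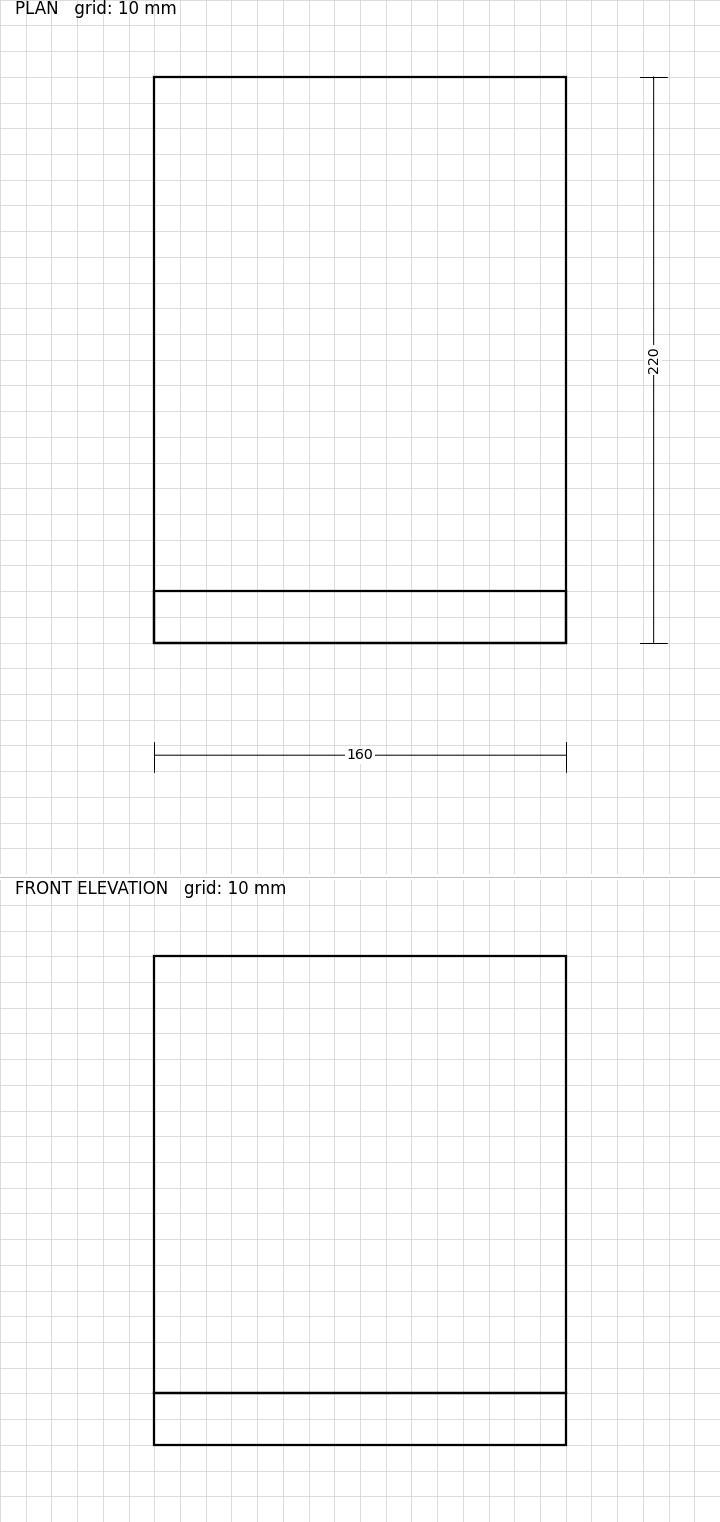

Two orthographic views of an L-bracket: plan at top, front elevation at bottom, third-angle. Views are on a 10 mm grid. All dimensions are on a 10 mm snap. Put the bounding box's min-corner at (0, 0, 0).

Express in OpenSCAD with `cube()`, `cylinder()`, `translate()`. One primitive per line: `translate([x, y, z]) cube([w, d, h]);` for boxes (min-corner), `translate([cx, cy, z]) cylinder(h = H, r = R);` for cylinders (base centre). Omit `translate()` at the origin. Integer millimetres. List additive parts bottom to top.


cube([160, 220, 20]);
translate([0, 0, 20]) cube([160, 20, 170]);
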